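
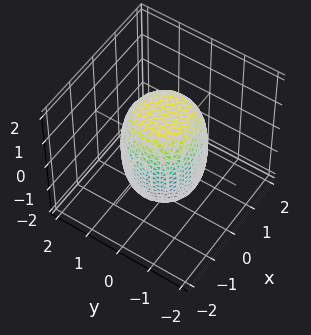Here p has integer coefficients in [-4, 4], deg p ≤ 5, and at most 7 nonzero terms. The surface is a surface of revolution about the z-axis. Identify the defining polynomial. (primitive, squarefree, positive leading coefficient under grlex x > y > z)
2*x^4 + 4*x^2*y^2 + 2*y^4 - x^2 - y^2 + z^2 - 2

First, deg p = 4. The shape is more complex than any degree-3 surface.
Then, by symmetry, every cross-section ⟂ z is a circle, so x, y appear only via x² + y².
Next, against the integer gridlines: a circular section at z = 1 has radius exactly 1.
Finally, solving for integer coefficients yields p as stated.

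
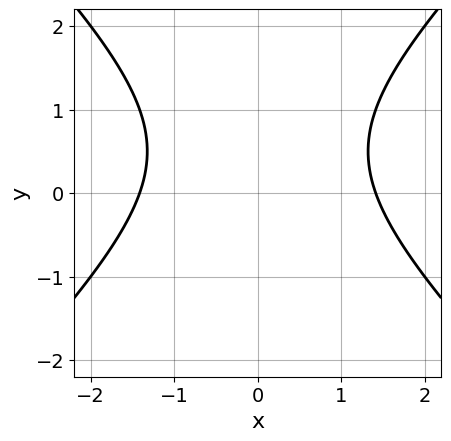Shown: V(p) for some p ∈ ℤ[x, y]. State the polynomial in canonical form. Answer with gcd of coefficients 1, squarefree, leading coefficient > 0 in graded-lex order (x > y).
(a) The degree is 2 — no degree-1 curve has this shape.
(b) Symmetries: the x ↦ −x reflection is a symmetry, so x appears only in even powers.
(c) From the axis intercepts and sections: the curve avoids every integer y-axis point in the box.
(d) Matching integer coefficients to the picture gives p.

x^2 - y^2 + y - 2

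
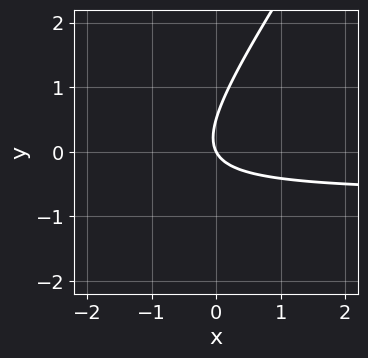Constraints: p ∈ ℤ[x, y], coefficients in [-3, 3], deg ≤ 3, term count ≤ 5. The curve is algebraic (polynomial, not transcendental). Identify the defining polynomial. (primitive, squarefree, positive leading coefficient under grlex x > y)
3*x*y - 2*y^2 + 2*x + y

(a) Degree: no degree-1 curve has this shape, so deg p = 2.
(b) Reading off the gridlines: it crosses the y-axis at the gridline y = 0; one x-axis crossing is at x = 0.
(c) Assembling these constraints gives the stated polynomial.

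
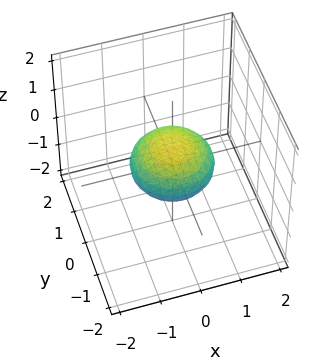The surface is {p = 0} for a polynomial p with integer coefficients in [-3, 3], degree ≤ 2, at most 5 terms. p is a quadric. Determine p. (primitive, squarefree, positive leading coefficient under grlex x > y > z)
x^2 + y^2 + 2*z^2 - 1

1. deg p = 2. A closed, bounded, convex surface; a quadric.
2. By symmetry, every cross-section ⟂ z is a circle, so x, y appear only via x² + y²; the z ↦ −z reflection is a symmetry, so z appears only in even powers.
3. Reading off the gridlines: the x-axis gridline crossings are at x ∈ {-1, 1}; the y-axis gridline crossings are at y ∈ {-1, 1}; a circular section at z = 0 has radius exactly 1.
4. Together with the visible shape, these determine p as stated.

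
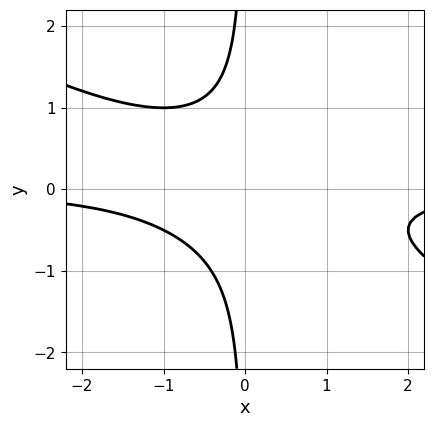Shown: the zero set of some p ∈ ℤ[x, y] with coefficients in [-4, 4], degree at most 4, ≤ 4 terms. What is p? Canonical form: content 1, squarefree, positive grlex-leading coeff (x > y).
(a) The degree is 3 — no degree-2 curve has this shape.
(b) From the visible intercepts: the curve avoids every integer y-axis point in the box; no x-intercept at any integer in the box.
(c) Fitting integer coefficients to these (and the overall shape) gives p.

x^2*y + 2*x*y^2 + 1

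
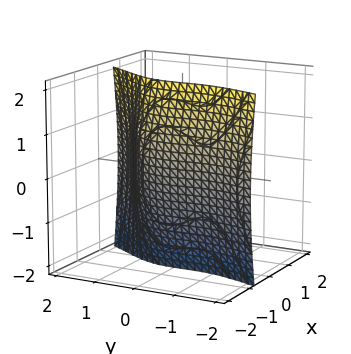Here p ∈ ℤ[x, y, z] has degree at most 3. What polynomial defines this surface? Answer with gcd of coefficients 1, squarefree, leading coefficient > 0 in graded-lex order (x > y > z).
3*x^3 + 2*x*y^2 + x*z^2 - y^3 + 2

1. deg p = 3. The shape is more complex than any degree-2 surface.
2. Against the integer gridlines: it misses every integer gridline on the z-axis.
3. The integer polynomial consistent with all of this is the stated p.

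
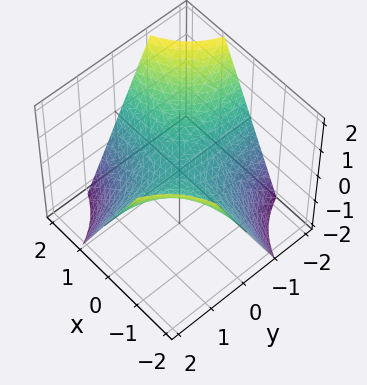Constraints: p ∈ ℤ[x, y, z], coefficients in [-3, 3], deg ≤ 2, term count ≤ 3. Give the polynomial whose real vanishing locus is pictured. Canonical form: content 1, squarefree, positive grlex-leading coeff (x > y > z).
x*y + z

1. Degree: a saddle surface; a quadric, so deg p = 2.
2. From the axis intercepts and sections: it meets the z-axis at z = 0 (among the integer gridlines); the visible y-axis segment lies entirely on the surface.
3. The integer polynomial consistent with all of this is the stated p. Check: (-1, 0, 0) on the x-axis lies on the surface, and p(-1, 0, 0) = 0. ✓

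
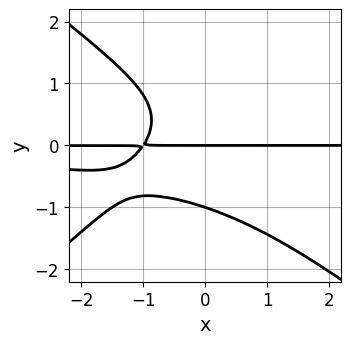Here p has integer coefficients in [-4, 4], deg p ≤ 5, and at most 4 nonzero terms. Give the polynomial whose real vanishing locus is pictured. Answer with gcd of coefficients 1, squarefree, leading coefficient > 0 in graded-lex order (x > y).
2*x^2*y^2 - 3*y^4 - 3*x*y - 3*y

First, the degree is 4 — no degree-3 curve has this shape.
Next, checking where it meets the axes: the visible x-axis segment lies entirely on the curve; among the integer gridlines, it crosses the y-axis at y ∈ {-1, 0}.
Finally, the integer polynomial consistent with all of this is the stated p.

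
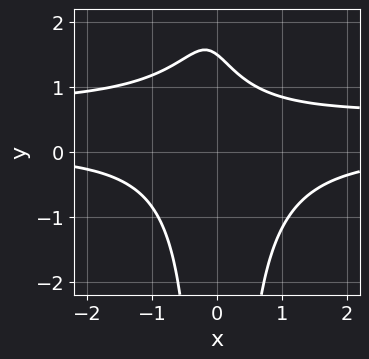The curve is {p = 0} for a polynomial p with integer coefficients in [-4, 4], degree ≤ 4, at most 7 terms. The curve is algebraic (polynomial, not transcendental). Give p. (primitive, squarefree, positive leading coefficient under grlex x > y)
1. Degree: the shape is more complex than any degree-3 curve, so deg p = 4.
2. From the visible intercepts: the curve avoids every integer x-axis point in the box.
3. Matching integer coefficients to the picture gives p.

3*x^2*y^2 - 2*x^2*y + x*y + 2*y - 3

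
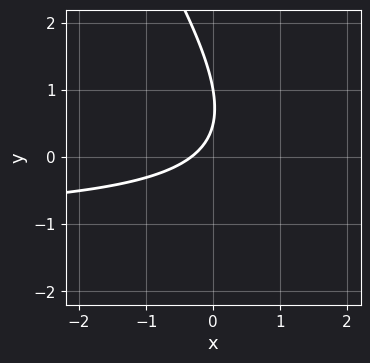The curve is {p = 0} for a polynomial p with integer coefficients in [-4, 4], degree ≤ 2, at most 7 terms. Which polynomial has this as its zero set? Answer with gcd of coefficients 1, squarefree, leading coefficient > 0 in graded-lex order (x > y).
deg p = 2.
From the visible intercepts: it meets the y-axis at y = 1 (among the integer gridlines).
Fitting integer coefficients to these (and the overall shape) gives p.

3*x*y + 2*y^2 + 3*x - 3*y + 1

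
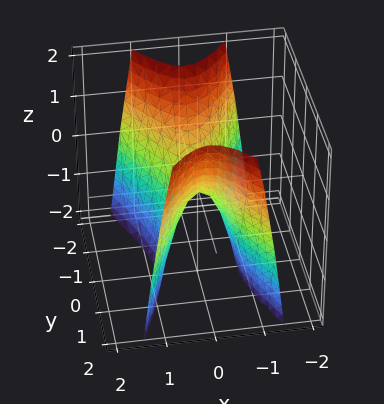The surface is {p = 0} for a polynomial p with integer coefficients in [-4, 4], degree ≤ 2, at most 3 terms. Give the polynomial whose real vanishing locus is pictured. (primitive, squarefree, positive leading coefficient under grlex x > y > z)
3*x^2 - y^2 + z

First, the degree is 2 — a saddle surface; a quadric.
Then, symmetries: mirror symmetry x ↦ −x ⇒ only even powers of x; mirror symmetry y ↦ −y ⇒ only even powers of y.
Then, reading off the gridlines: it crosses the y-axis at the gridline y = 0; it crosses the z-axis at the gridline z = 0; one x-axis crossing is at x = 0.
Finally, matching integer coefficients to the picture gives p.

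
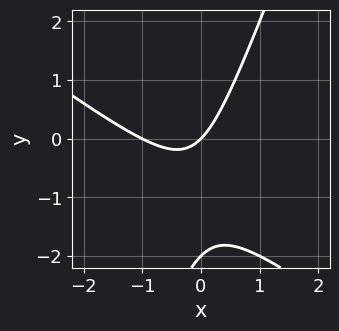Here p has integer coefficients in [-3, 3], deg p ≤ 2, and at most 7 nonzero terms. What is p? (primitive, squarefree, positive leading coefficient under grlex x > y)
First, degree: no degree-1 curve has this shape, so deg p = 2.
Next, observable constraints: the x-axis gridline crossings are at x ∈ {-1, 0}; the y-axis gridline crossings are at y ∈ {-2, 0}.
Finally, assembling these constraints gives the stated polynomial.

2*x^2 + 2*x*y - y^2 + 2*x - 2*y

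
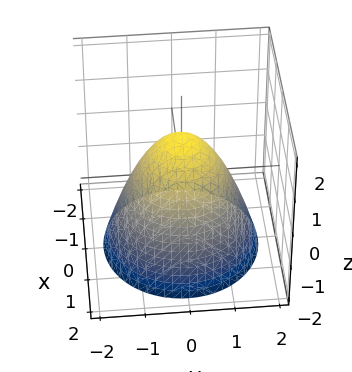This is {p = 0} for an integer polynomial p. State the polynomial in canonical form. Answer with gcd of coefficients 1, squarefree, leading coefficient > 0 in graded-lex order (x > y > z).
(a) deg p = 2. The shape is more complex than any degree-1 surface.
(b) Symmetry: the z-axis is an axis of rotation, so x and y enter only as x² + y².
(c) From the axis intercepts and sections: the y-axis gridline crossings are at y ∈ {-1, 1}; the x-axis gridline crossings are at x ∈ {-1, 1}.
(d) Putting this together gives p. Check: (0, 0, 1) on the z-axis lies on the surface, and p(0, 0, 1) = 0. ✓

x^2 + y^2 + z - 1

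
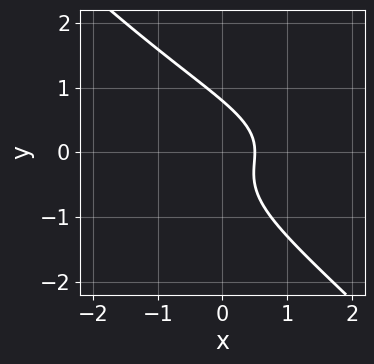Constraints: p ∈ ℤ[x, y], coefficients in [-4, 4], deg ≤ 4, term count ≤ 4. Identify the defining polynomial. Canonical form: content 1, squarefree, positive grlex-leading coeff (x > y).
1. The degree is 3 — a generic line meets the curve in up to 3 points.
2. Matching integer coefficients to the picture gives p.

2*x*y^2 + 2*y^3 + 2*x - 1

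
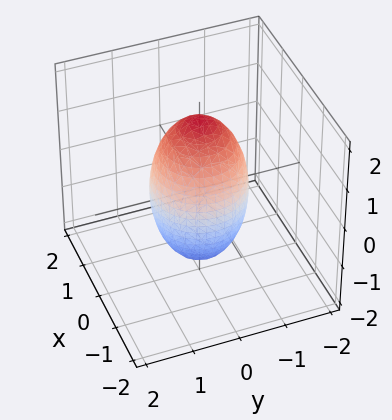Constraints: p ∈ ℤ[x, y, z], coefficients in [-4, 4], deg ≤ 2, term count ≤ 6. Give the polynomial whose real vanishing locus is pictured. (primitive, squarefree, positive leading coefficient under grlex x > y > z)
deg p = 2. Bounded and convex; a quadric.
Symmetry: every cross-section ⟂ z is a circle, so x, y appear only via x² + y²; the z ↦ −z reflection is a symmetry, so z appears only in even powers.
Reading off the gridlines: a circular section at z = 1 has radius between 0 and 1; among the integer gridlines, it crosses the y-axis at y ∈ {-1, 1}; among the integer gridlines, it crosses the x-axis at x ∈ {-1, 1}.
Solving for integer coefficients yields p as stated.

3*x^2 + 3*y^2 + z^2 - 3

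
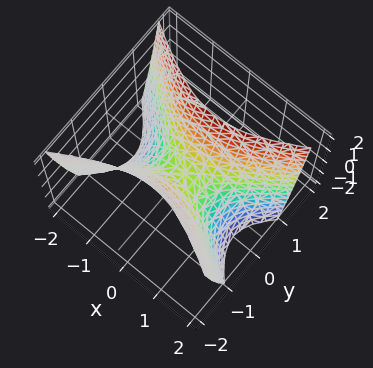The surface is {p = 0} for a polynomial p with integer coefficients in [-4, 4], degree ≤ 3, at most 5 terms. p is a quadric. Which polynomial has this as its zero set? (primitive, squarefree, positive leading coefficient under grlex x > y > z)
x^2 - 2*y^2 + z

1. deg p = 2. A saddle surface; a quadric.
2. Symmetries: the x ↦ −x reflection is a symmetry, so x appears only in even powers; it's symmetric under y → −y, forcing even powers of y.
3. Checking where it meets the axes: it meets the z-axis at z = 0 (among the integer gridlines); it meets the x-axis at x = 0 (among the integer gridlines); one y-axis crossing is at y = 0.
4. Assembling these constraints gives the stated polynomial.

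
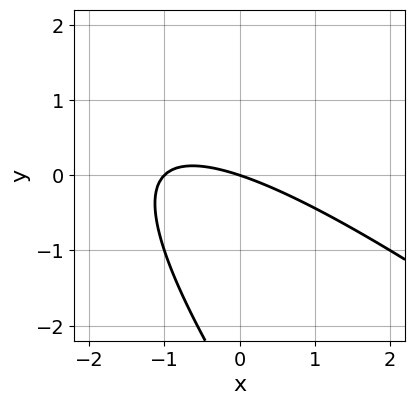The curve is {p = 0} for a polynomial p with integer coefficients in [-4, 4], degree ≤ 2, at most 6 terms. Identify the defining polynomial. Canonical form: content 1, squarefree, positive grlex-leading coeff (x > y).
x^2 + 2*x*y + y^2 + x + 3*y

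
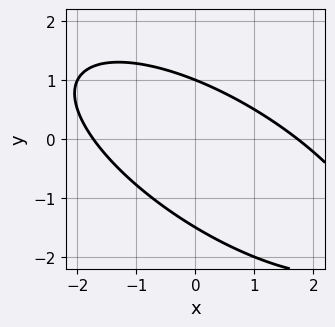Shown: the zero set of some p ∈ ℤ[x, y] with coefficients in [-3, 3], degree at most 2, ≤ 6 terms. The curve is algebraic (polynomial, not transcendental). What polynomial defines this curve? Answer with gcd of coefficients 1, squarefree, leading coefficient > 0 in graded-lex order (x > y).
First, deg p = 2. The shape is more complex than any degree-1 curve.
Next, checking where it meets the axes: it meets the y-axis at y = 1 (among the integer gridlines).
Finally, solving for integer coefficients yields p as stated.

x^2 + 2*x*y + 2*y^2 + y - 3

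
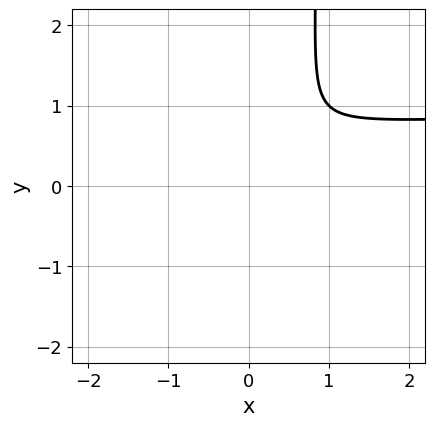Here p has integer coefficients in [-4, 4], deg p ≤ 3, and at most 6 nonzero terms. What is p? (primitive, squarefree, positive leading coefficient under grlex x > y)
x^2*y + x*y^2 - x^2 - y^2

Degree: the shape is more complex than any degree-2 curve, so deg p = 3.
Matching integer coefficients to the picture gives p.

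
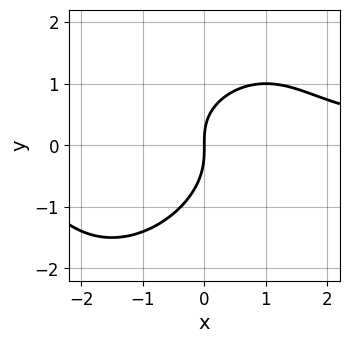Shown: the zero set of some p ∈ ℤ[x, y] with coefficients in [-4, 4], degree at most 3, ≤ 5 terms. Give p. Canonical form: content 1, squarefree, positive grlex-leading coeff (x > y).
Degree: no degree-2 curve has this shape, so deg p = 3.
From the axis intercepts and sections: one x-axis crossing is at x = 0; one y-axis crossing is at y = 0.
Putting this together gives p.

2*x^2*y - 2*x*y^2 + 2*y^3 + x*y - 3*x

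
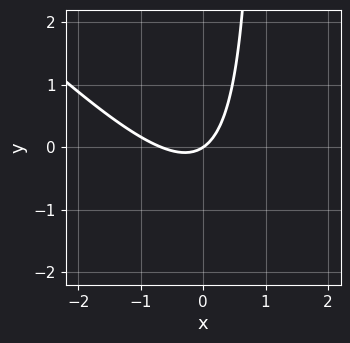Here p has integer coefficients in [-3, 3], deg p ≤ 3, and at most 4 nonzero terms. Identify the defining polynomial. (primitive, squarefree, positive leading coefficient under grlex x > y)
First, deg p = 2. The shape is more complex than any degree-1 curve.
Then, observable constraints: one y-axis crossing is at y = 0; it crosses the x-axis at the gridline x = 0.
Finally, these observations pin down the coefficients.

3*x^2 + 3*x*y + 2*x - 3*y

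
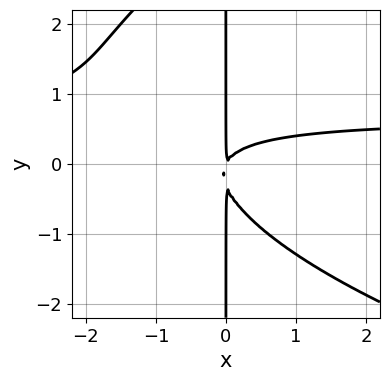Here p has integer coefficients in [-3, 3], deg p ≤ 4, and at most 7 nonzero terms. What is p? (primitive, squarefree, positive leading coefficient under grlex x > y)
(a) deg p = 4. No degree-3 curve has this shape.
(b) From the axis intercepts and sections: every point of the y-axis in the box is on the curve.
(c) Putting this together gives p.

x*y^3 - 3*x^2*y - 3*x*y^2 + 2*x^2 - x*y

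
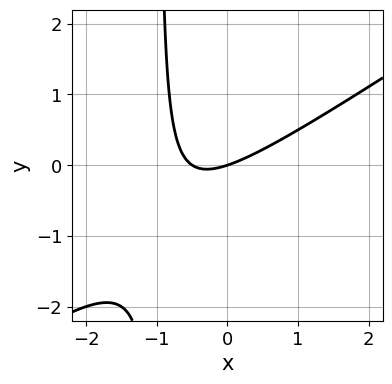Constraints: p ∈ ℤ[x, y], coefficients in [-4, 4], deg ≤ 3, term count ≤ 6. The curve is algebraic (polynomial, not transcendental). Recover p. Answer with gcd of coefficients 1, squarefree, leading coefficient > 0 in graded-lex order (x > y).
1. deg p = 2. No degree-1 curve has this shape.
2. From the axis intercepts and sections: one x-axis crossing is at x = 0; it meets the y-axis at y = 0 (among the integer gridlines).
3. Assembling these constraints gives the stated polynomial.

2*x^2 - 3*x*y + x - 3*y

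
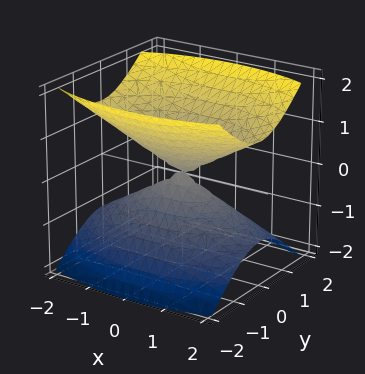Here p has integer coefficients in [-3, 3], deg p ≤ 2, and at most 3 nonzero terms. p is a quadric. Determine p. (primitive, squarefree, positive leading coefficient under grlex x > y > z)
x^2 + 3*y^2 - 3*z^2

(a) I count 2 distinct pieces. They look like related sheets of one shape, so recover p as a whole.
(b) deg p = 2. A double cone through the origin; a quadric.
(c) Symmetries: the x ↦ −x reflection is a symmetry, so x appears only in even powers; it's symmetric under z → −z, forcing even powers of z; it's symmetric under y → −y, forcing even powers of y.
(d) Observable constraints: one z-axis crossing is at z = 0; it crosses the x-axis at the gridline x = 0.
(e) Solving for integer coefficients yields p as stated.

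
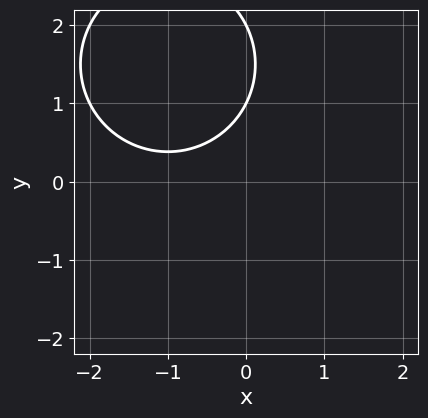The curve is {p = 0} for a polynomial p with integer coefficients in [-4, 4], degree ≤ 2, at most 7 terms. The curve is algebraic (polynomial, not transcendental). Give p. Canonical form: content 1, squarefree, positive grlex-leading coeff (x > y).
(a) deg p = 2.
(b) Against the integer gridlines: it misses every integer gridline on the x-axis; the y-axis gridline crossings are at y ∈ {1, 2}.
(c) Matching integer coefficients to the picture gives p.

x^2 + y^2 + 2*x - 3*y + 2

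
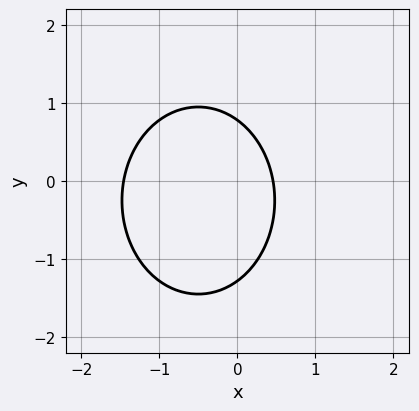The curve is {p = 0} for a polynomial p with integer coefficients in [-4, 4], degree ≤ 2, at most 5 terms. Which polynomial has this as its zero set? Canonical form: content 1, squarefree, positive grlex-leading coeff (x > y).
3*x^2 + 2*y^2 + 3*x + y - 2

First, degree: the shape is more complex than any degree-1 curve, so deg p = 2.
Finally, matching integer coefficients to the picture gives p.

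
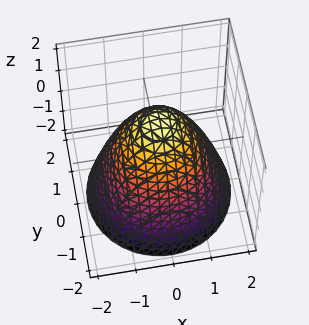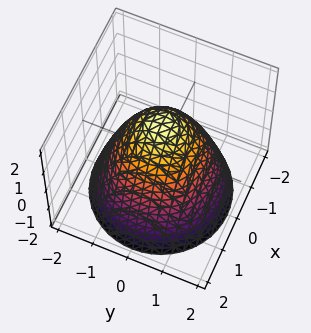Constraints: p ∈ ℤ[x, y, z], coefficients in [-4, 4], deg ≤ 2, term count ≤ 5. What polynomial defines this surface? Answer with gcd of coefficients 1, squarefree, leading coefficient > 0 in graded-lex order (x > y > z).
(a) The degree is 2 — a generic line meets the surface in up to 2 points.
(b) Symmetries: the z-axis is an axis of rotation, so x and y enter only as x² + y².
(c) Checking where it meets the axes: a circular section at z = -2 has radius between 1 and 2.
(d) Solving for integer coefficients yields p as stated.

2*x^2 + 2*y^2 + 2*z - 3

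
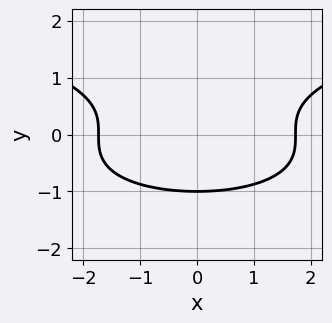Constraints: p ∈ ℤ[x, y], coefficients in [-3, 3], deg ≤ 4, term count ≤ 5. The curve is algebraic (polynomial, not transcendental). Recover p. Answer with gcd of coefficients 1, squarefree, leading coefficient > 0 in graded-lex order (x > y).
1. deg p = 3.
2. Symmetries: mirror symmetry x ↦ −x ⇒ only even powers of x.
3. From the axis intercepts and sections: one y-axis crossing is at y = -1.
4. Matching integer coefficients to the picture gives p.

3*y^3 - x^2 + 3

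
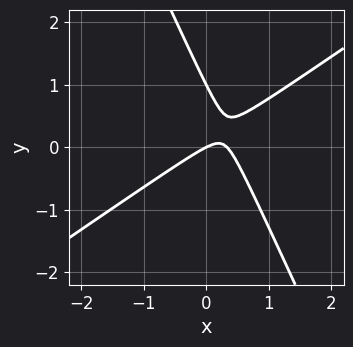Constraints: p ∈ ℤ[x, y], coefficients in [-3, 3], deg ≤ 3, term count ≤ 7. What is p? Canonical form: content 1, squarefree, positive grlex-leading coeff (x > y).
3*x^2 - 3*x*y - 2*y^2 - x + 2*y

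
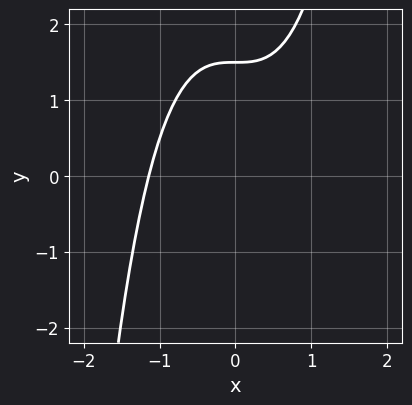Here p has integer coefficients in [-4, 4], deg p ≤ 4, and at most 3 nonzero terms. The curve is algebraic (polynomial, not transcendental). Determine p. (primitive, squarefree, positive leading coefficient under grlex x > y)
First, degree: the shape is more complex than any degree-2 curve, so deg p = 3.
Finally, solving for integer coefficients yields p as stated.

2*x^3 - 2*y + 3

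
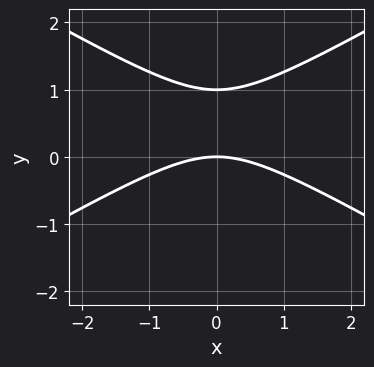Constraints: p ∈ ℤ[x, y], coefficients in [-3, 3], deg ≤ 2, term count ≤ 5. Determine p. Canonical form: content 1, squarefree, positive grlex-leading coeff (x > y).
x^2 - 3*y^2 + 3*y

Degree: the shape is more complex than any degree-1 curve, so deg p = 2.
Symmetries: mirror symmetry x ↦ −x ⇒ only even powers of x.
From the visible intercepts: among the integer gridlines, it crosses the y-axis at y ∈ {0, 1}; it meets the x-axis at x = 0 (among the integer gridlines).
Solving for integer coefficients yields p as stated.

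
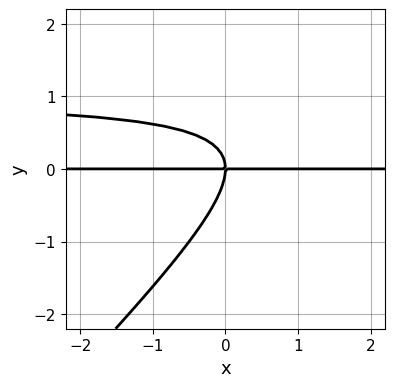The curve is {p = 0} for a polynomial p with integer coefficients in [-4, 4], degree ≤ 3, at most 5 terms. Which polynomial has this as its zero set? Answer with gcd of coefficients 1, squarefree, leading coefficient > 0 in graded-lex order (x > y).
x*y^2 - y^3 - x*y

Degree: the shape is more complex than any degree-2 curve, so deg p = 3.
Observable constraints: one y-axis crossing is at y = 0; every point of the x-axis in the box is on the curve.
Together with the visible shape, these determine p as stated.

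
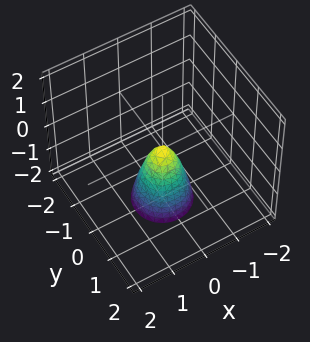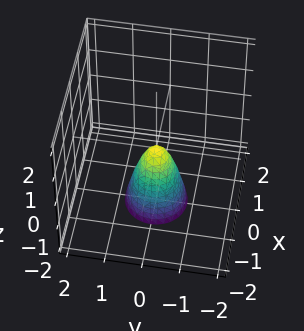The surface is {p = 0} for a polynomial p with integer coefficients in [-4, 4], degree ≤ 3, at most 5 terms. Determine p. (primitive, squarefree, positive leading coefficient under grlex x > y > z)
3*x^2 + 3*y^2 + z

(a) deg p = 2. A paraboloid; a quadric.
(b) Symmetries: rotational symmetry about the z-axis ⇒ p depends on x, y only through x² + y².
(c) Against the integer gridlines: it meets the y-axis at y = 0 (among the integer gridlines); a circular section at z = -1 has radius between 0 and 1; it crosses the z-axis at the gridline z = 0.
(d) Matching integer coefficients to the picture gives p.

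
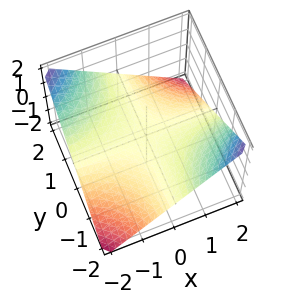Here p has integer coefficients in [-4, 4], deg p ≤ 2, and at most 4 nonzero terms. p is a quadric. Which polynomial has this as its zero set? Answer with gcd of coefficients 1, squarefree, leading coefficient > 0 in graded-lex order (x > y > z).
1. The degree is 2 — a hyperbolic paraboloid; a quadric.
2. From the visible intercepts: every point of the y-axis in the box is on the surface; it meets the z-axis at z = 0 (among the integer gridlines); every point of the x-axis in the box is on the surface.
3. Putting this together gives p.

x*y + 2*z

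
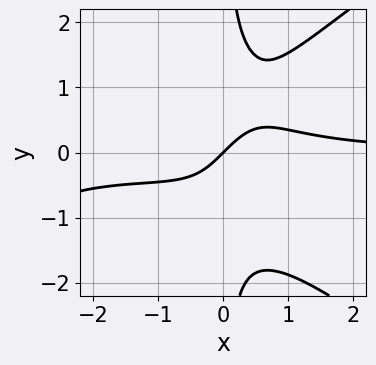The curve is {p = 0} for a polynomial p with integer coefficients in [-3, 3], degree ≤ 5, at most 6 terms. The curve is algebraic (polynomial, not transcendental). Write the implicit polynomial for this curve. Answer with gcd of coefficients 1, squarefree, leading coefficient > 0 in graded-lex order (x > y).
x^3*y - 2*x*y^3 + 3*x^2*y - 2*x + 2*y

First, deg p = 4.
Then, reading off the gridlines: it meets the x-axis at x = 0 (among the integer gridlines); it crosses the y-axis at the gridline y = 0.
Finally, together with the visible shape, these determine p as stated.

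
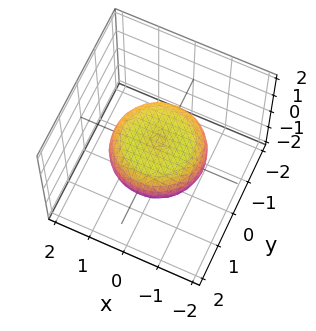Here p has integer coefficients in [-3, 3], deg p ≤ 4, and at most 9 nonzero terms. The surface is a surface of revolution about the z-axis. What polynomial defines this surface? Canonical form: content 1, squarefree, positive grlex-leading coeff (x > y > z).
x^4 + 2*x^2*y^2 + y^4 - x^2 - y^2 + 3*z^2 - 1

The degree is 4 — no degree-3 surface has this shape.
By symmetry, the surface is invariant under rotation about z: p = q(x² + y², z).
Against the integer gridlines: a circular section at z = 0 has radius between 1 and 2.
Fitting integer coefficients to these (and the overall shape) gives p.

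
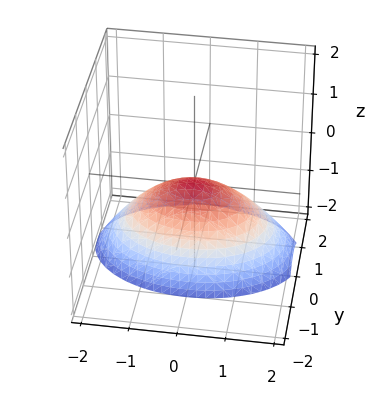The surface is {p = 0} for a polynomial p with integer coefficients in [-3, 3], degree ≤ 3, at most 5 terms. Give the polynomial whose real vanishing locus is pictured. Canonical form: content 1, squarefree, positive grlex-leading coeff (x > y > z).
x^2 + 2*y^2 + y*z + 2*z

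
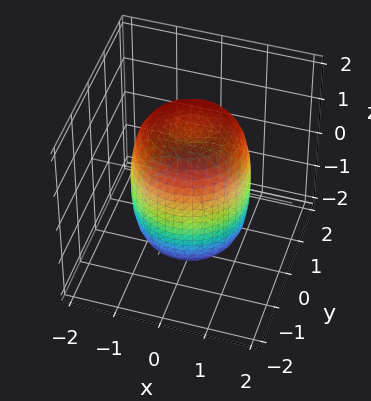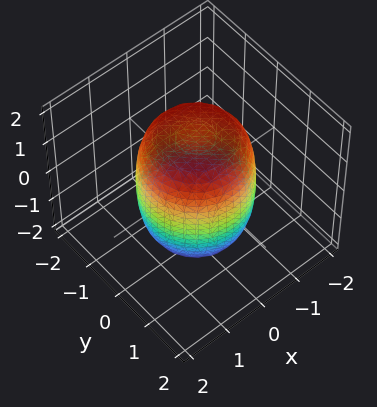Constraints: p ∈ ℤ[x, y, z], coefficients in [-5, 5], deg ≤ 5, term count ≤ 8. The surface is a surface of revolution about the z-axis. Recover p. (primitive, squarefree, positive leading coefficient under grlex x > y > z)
First, degree: the shape is more complex than any degree-3 surface, so deg p = 4.
Then, by symmetry, every cross-section ⟂ z is a circle, so x, y appear only via x² + y².
Then, observable constraints: a circular section at z = 1 has radius between 1 and 2.
Finally, matching integer coefficients to the picture gives p.

2*x^4 + 4*x^2*y^2 + 2*y^4 - 2*x^2 - 2*y^2 + z^2 - 2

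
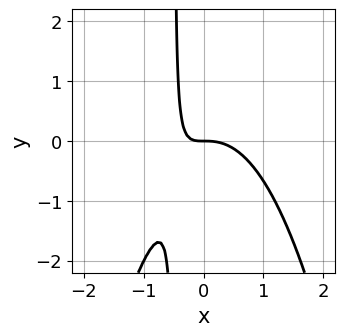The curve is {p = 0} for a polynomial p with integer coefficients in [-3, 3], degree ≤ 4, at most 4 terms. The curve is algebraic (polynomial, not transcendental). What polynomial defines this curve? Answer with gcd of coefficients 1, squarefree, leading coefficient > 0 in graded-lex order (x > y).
(a) deg p = 3.
(b) From the axis intercepts and sections: it meets the y-axis at y = 0 (among the integer gridlines); it meets the x-axis at x = 0 (among the integer gridlines).
(c) Together with the visible shape, these determine p as stated.

2*x^3 + 2*x*y + y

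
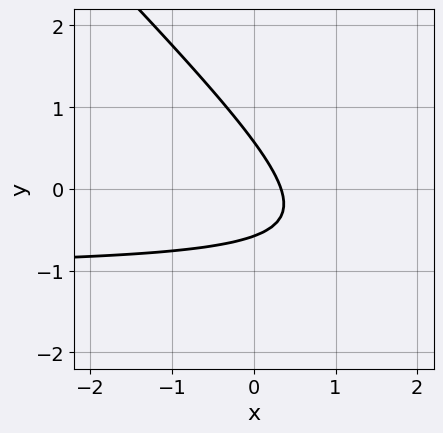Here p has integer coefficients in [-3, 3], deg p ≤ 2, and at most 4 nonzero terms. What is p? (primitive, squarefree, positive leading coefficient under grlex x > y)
(a) The degree is 2 — no degree-1 curve has this shape.
(b) Matching integer coefficients to the picture gives p.

3*x*y + 3*y^2 + 3*x - 1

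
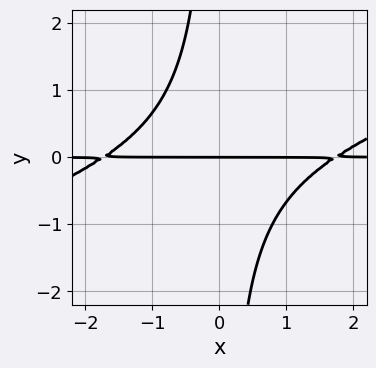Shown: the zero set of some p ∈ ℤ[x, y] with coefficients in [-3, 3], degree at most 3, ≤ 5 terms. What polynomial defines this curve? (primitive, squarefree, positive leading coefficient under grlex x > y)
x^2*y - 3*x*y^2 - 3*y

deg p = 3. No degree-2 curve has this shape.
From the axis intercepts and sections: every point of the x-axis in the box is on the curve; one y-axis crossing is at y = 0.
Assembling these constraints gives the stated polynomial.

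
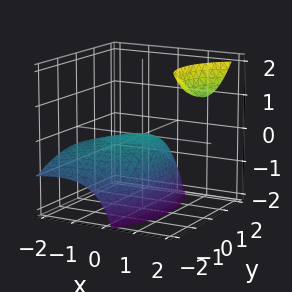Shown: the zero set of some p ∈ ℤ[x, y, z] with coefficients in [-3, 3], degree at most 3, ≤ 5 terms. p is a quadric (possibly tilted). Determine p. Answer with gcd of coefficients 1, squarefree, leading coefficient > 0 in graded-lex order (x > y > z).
First, the picture has 2 separate pieces. Treating them together as one polynomial.
Then, deg p = 2. The shape is more complex than any degree-1 surface.
Then, from the axis intercepts and sections: it crosses the z-axis at the gridline z = 0; it meets the y-axis at y = 0 (among the integer gridlines); one x-axis crossing is at x = 0.
Finally, together with the visible shape, these determine p as stated.

x^2 - 3*x*z + y^2 + 3*z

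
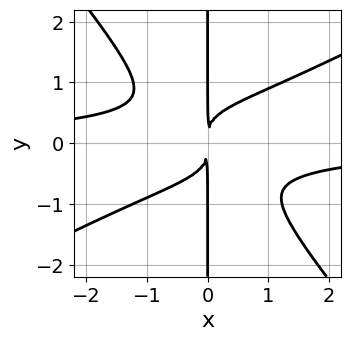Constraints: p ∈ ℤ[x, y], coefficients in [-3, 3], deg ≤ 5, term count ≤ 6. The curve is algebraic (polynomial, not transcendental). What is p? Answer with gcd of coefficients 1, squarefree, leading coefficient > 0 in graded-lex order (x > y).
2*x^3*y - 2*x^2*y^2 - 3*x*y^3 + 2*x^2

Degree: a generic line meets the curve in up to 4 points, so deg p = 4.
Against the integer gridlines: the visible y-axis segment lies entirely on the curve.
Solving for integer coefficients yields p as stated.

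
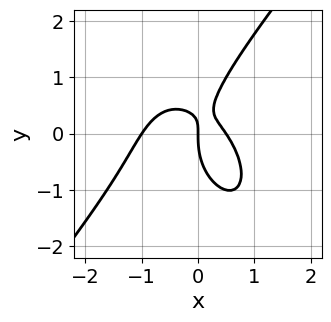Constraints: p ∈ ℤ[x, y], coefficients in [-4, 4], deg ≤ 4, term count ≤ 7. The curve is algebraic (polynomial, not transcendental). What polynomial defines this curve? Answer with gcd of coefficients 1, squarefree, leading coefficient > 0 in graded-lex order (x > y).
2*x^3 - y^3 + x^2 + 2*x*y - x

(a) The degree is 3 — a generic line meets the curve in up to 3 points.
(b) From the visible intercepts: one y-axis crossing is at y = 0; the x-axis gridline crossings are at x ∈ {-1, 0}.
(c) These observations pin down the coefficients.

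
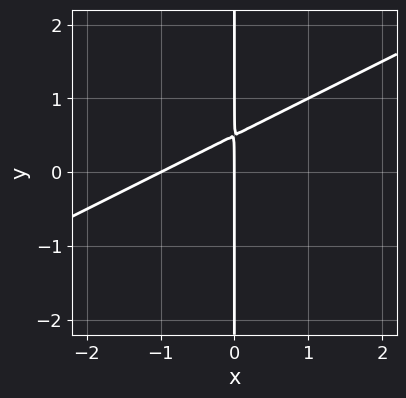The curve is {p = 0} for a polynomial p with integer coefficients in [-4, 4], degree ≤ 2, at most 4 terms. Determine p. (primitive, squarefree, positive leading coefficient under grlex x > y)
(a) Degree: the shape is more complex than any degree-1 curve, so deg p = 2.
(b) Against the integer gridlines: the visible y-axis segment lies entirely on the curve; the x-axis gridline crossings are at x ∈ {-1, 0}.
(c) Fitting integer coefficients to these (and the overall shape) gives p.

x^2 - 2*x*y + x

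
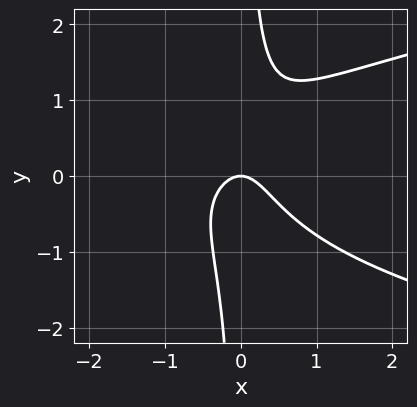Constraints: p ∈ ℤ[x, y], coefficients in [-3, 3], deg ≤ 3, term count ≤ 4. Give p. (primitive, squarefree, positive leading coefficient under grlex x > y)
2*x*y^2 - 2*x^2 - y

(a) deg p = 3. No degree-2 curve has this shape.
(b) Observable constraints: it crosses the y-axis at the gridline y = 0; it crosses the x-axis at the gridline x = 0.
(c) Assembling these constraints gives the stated polynomial.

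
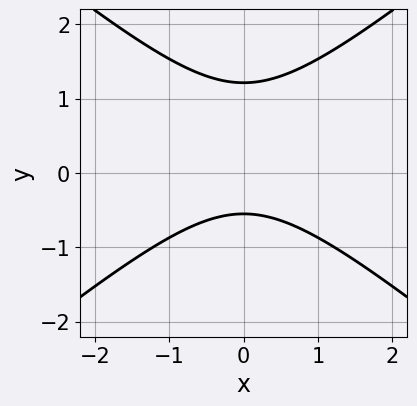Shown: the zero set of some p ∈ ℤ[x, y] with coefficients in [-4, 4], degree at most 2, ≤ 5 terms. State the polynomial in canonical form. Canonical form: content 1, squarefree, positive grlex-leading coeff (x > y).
2*x^2 - 3*y^2 + 2*y + 2

First, degree: a generic line meets the curve in up to 2 points, so deg p = 2.
Next, symmetries: mirror symmetry x ↦ −x ⇒ only even powers of x.
Then, reading off the gridlines: the curve avoids every integer x-axis point in the box.
Finally, the integer polynomial consistent with all of this is the stated p.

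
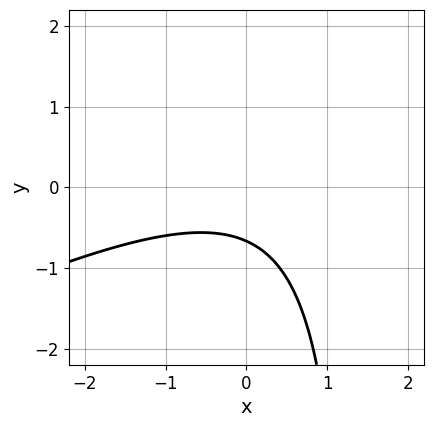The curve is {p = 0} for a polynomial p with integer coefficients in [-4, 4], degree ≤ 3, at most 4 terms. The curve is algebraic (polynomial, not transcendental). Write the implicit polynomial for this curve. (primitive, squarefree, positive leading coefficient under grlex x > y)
x^2 - 2*x*y + 3*y + 2

Degree: no degree-1 curve has this shape, so deg p = 2.
Against the integer gridlines: it misses every integer gridline on the x-axis.
These observations pin down the coefficients.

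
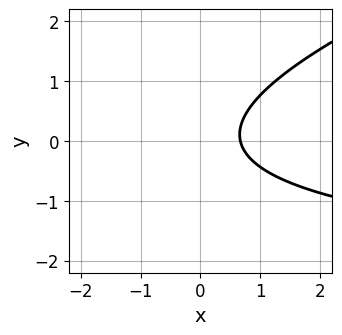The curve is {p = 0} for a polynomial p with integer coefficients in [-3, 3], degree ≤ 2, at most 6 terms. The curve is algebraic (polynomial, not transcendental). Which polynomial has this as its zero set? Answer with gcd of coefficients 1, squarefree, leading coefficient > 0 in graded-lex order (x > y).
x*y - 3*y^2 + 3*x - 2

1. The degree is 2 — a generic line meets the curve in up to 2 points.
2. Observable constraints: no y-intercept at any integer in the box.
3. Solving for integer coefficients yields p as stated.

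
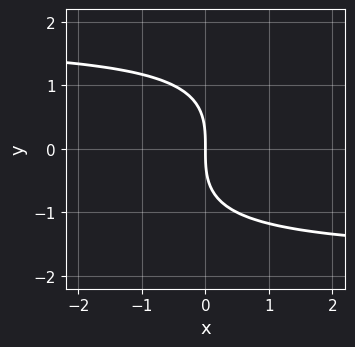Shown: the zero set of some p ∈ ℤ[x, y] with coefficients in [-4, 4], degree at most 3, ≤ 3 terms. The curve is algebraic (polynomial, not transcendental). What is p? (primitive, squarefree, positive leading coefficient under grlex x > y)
First, the degree is 3 — a generic line meets the curve in up to 3 points.
Then, against the integer gridlines: one x-axis crossing is at x = 0; it crosses the y-axis at the gridline y = 0.
Finally, these observations pin down the coefficients.

x*y^2 - y^3 - 3*x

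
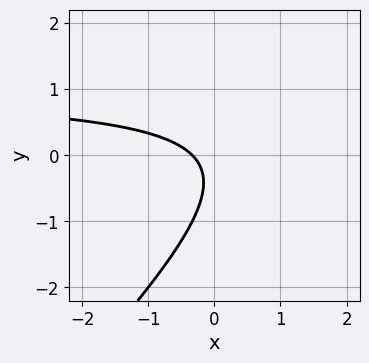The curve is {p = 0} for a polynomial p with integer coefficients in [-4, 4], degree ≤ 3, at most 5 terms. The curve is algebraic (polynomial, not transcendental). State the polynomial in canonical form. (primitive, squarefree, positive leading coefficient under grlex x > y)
3*x*y - 3*y^2 - 3*x - 2*y - 1

(a) The degree is 2 — the shape is more complex than any degree-1 curve.
(b) Reading off the gridlines: it misses every integer gridline on the y-axis.
(c) Solving for integer coefficients yields p as stated.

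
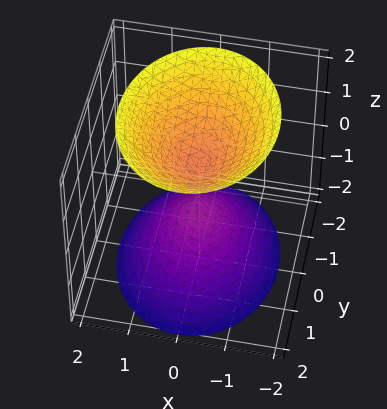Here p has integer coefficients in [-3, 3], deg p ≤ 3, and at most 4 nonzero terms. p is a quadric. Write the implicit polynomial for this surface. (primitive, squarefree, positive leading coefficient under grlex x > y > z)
3*x^2 + 2*y^2 - 2*z^2 + 1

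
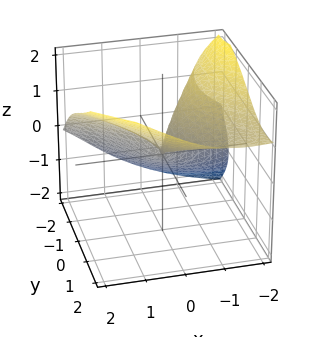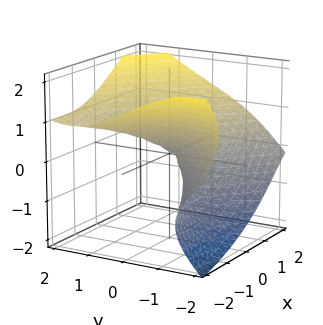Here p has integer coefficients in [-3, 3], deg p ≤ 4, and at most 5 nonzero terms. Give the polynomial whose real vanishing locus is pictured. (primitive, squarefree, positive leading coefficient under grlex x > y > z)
First, deg p = 3.
Next, from the visible intercepts: it meets the z-axis at z = 0 (among the integer gridlines); one y-axis crossing is at y = 0; one x-axis crossing is at x = 0.
Finally, assembling these constraints gives the stated polynomial.

3*x*y*z + y^3 - 3*z^3 + 2*x^2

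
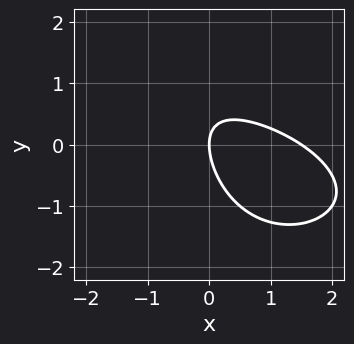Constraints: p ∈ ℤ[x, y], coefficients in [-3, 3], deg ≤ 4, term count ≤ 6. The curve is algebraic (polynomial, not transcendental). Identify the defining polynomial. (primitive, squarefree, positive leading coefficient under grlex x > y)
x*y^2 + 2*x^2 + 3*x*y + 2*y^2 - 3*x

First, the degree is 3 — a generic line meets the curve in up to 3 points.
Next, observable constraints: it meets the y-axis at y = 0 (among the integer gridlines); one x-axis crossing is at x = 0.
Finally, solving for integer coefficients yields p as stated.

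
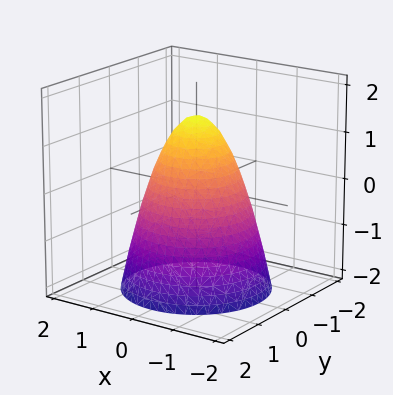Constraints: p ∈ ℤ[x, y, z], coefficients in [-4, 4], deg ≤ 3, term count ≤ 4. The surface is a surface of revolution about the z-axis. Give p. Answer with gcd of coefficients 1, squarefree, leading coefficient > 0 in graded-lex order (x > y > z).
3*x^2 + 3*y^2 + 2*z - 3

The degree is 2 — the shape is more complex than any degree-1 surface.
Symmetries: rotational symmetry about the z-axis ⇒ p depends on x, y only through x² + y².
From the visible intercepts: the y-axis gridline crossings are at y ∈ {-1, 1}; a circular section at z = 0 has radius exactly 1; the x-axis gridline crossings are at x ∈ {-1, 1}.
The integer polynomial consistent with all of this is the stated p.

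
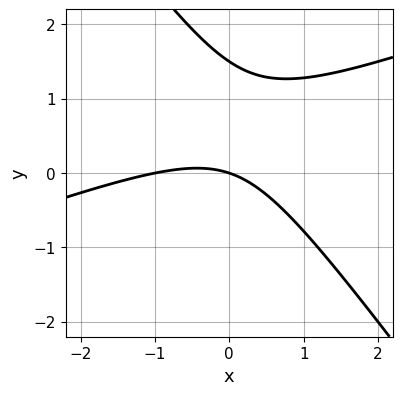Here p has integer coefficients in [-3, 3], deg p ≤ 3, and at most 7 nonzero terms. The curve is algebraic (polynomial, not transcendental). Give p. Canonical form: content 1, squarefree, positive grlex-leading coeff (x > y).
1. deg p = 2. The shape is more complex than any degree-1 curve.
2. Reading off the gridlines: the x-axis gridline crossings are at x ∈ {-1, 0}; it crosses the y-axis at the gridline y = 0.
3. Assembling these constraints gives the stated polynomial.

x^2 - 2*x*y - 2*y^2 + x + 3*y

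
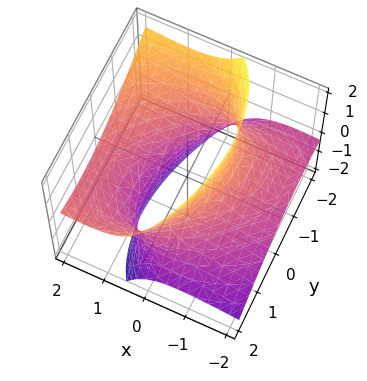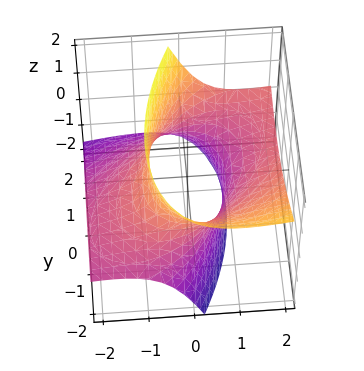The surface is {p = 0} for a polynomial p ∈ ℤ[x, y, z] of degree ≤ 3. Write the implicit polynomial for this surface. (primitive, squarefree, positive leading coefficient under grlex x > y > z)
1. deg p = 2. The shape is more complex than any degree-1 surface.
2. Checking where it meets the axes: no z-intercept at any integer in the box.
3. Together with the visible shape, these determine p as stated.

x^2 - x*y - 3*x*z + y^2 - z^2 - 2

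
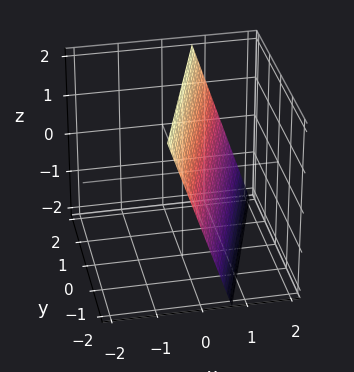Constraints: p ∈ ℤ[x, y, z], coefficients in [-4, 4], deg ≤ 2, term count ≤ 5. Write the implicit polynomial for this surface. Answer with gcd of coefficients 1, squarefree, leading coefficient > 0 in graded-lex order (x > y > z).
3*x - y + z - 2

First, deg p = 1. Every cross-section is a straight line — this is a plane.
Next, against the integer gridlines: one y-axis crossing is at y = -2; it crosses the z-axis at the gridline z = 2.
Finally, fitting integer coefficients to these (and the overall shape) gives p.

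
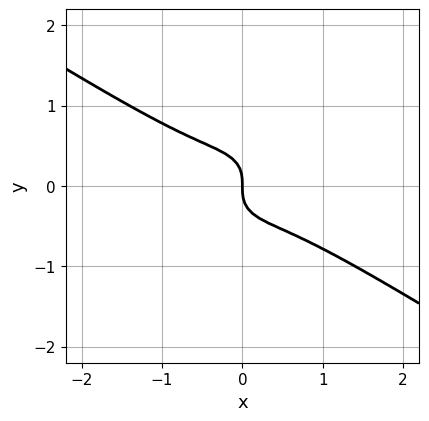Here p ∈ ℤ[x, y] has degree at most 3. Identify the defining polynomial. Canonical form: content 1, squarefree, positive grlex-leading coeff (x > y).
2*x^3 + 2*x^2*y + 3*y^3 + x

First, the degree is 3 — the shape is more complex than any degree-2 curve.
Next, against the integer gridlines: it crosses the x-axis at the gridline x = 0; it crosses the y-axis at the gridline y = 0.
Finally, putting this together gives p.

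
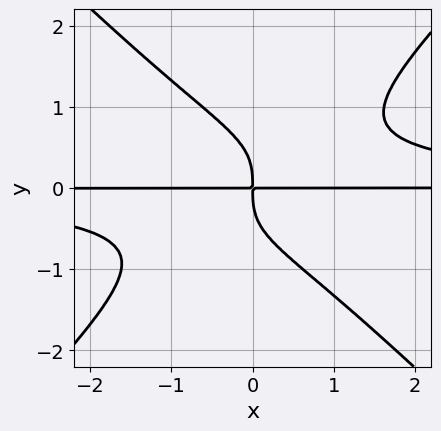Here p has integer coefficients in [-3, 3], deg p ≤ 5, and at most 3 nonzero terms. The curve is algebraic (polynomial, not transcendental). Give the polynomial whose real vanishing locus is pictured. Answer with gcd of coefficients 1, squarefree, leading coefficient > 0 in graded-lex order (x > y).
The degree is 4 — the shape is more complex than any degree-3 curve.
Checking where it meets the axes: the visible x-axis segment lies entirely on the curve.
Putting this together gives p.

x^2*y^2 - y^4 - x*y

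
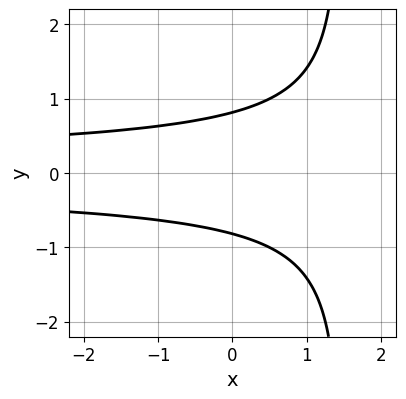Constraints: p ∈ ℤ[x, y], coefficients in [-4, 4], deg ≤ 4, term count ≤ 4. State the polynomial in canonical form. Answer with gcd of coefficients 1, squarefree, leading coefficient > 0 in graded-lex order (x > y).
First, the degree is 3 — no degree-2 curve has this shape.
Then, symmetries: the y ↦ −y reflection is a symmetry, so y appears only in even powers.
Then, reading off the gridlines: it misses every integer gridline on the x-axis.
Finally, these observations pin down the coefficients.

2*x*y^2 - 3*y^2 + 2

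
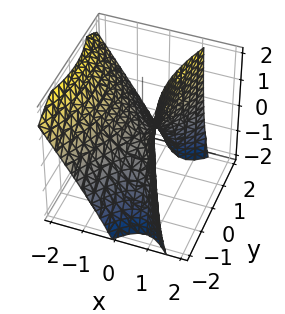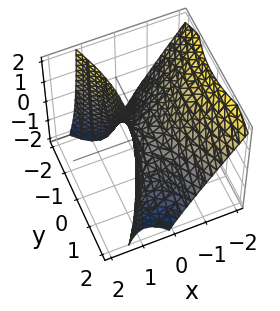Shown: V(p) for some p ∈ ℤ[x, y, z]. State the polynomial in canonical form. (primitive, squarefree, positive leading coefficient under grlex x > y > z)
3*x^2 + 2*x*z - y^2 - 2*z

First, the degree is 2 — no degree-1 surface has this shape.
Next, against the integer gridlines: it crosses the y-axis at the gridline y = 0; one z-axis crossing is at z = 0.
Finally, putting this together gives p.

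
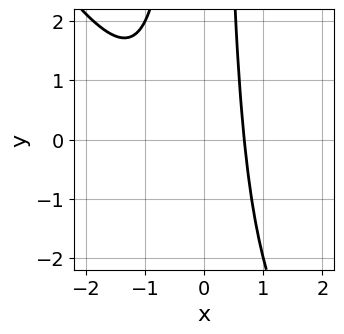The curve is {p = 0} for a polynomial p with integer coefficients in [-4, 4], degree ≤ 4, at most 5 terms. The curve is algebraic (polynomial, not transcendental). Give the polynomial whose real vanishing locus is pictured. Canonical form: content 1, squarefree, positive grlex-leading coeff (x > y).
1. The degree is 3 — the shape is more complex than any degree-2 curve.
2. Observable constraints: it misses every integer gridline on the y-axis.
3. These observations pin down the coefficients.

3*x^3 + 2*x^2*y + 3*x^2 + x - 3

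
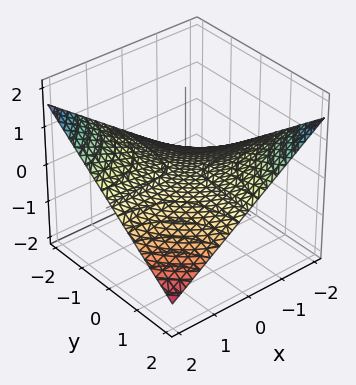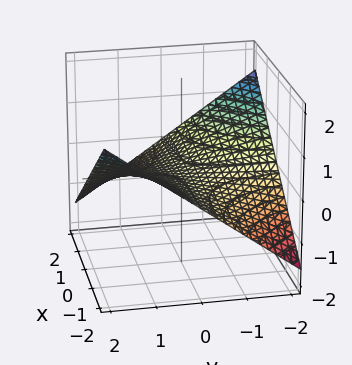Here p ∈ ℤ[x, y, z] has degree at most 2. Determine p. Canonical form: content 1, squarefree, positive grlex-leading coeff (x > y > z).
1. The degree is 2 — a saddle surface; a quadric.
2. From the visible intercepts: one z-axis crossing is at z = 0; every point of the y-axis in the box is on the surface; every point of the x-axis in the box is on the surface.
3. Putting this together gives p.

x*y + 3*z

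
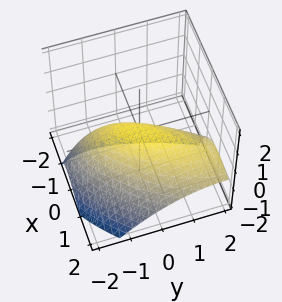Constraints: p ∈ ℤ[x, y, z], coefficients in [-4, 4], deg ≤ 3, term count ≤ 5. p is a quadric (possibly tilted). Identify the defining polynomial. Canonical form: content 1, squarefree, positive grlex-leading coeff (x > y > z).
First, deg p = 2.
Then, against the integer gridlines: it crosses the y-axis at the gridline y = 0; it crosses the z-axis at the gridline z = 0.
Finally, putting this together gives p.

2*x^2 - 2*x*y + 2*x*z + y^2 + 3*z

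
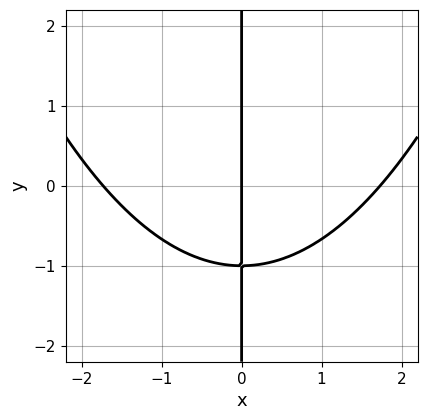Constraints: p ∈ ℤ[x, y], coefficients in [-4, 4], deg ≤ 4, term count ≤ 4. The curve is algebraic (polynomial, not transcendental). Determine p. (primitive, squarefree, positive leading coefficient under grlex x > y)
1. The degree is 3 — no degree-2 curve has this shape.
2. Against the integer gridlines: it meets the x-axis at x = 0 (among the integer gridlines); every point of the y-axis in the box is on the curve.
3. Putting this together gives p.

x^3 - 3*x*y - 3*x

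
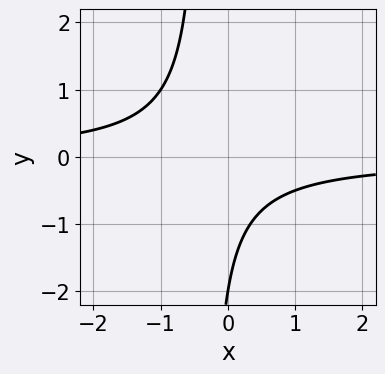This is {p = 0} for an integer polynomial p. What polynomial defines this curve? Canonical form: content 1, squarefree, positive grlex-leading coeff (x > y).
First, degree: no degree-1 curve has this shape, so deg p = 2.
Next, reading off the gridlines: it crosses the y-axis at the gridline y = -2; no x-intercept at any integer in the box.
Finally, matching integer coefficients to the picture gives p.

3*x*y + y + 2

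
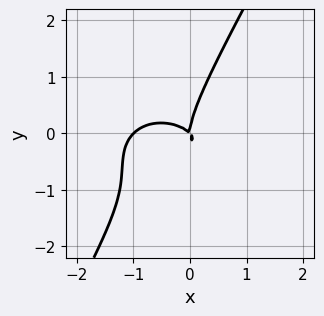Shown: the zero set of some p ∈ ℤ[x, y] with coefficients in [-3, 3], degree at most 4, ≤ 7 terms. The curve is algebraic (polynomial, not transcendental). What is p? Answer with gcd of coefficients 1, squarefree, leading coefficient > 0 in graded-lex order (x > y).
2*x^3 + 3*x*y^2 - 2*y^3 + 2*x^2 + 2*x*y

Degree: a generic line meets the curve in up to 3 points, so deg p = 3.
Reading off the gridlines: one y-axis crossing is at y = 0; among the integer gridlines, it crosses the x-axis at x ∈ {-1, 0}.
Solving for integer coefficients yields p as stated.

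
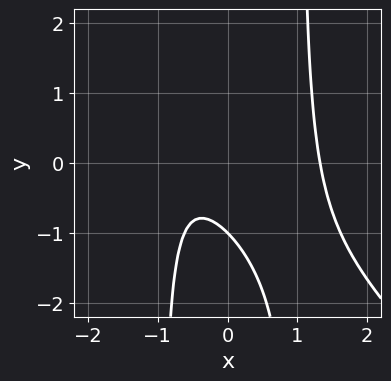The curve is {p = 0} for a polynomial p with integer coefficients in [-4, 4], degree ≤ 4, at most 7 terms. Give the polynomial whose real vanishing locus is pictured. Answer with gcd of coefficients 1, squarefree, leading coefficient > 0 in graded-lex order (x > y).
1. The degree is 3 — no degree-2 curve has this shape.
2. Reading off the gridlines: one y-axis crossing is at y = -1.
3. Solving for integer coefficients yields p as stated.

x^3 + x^2*y - x - y - 1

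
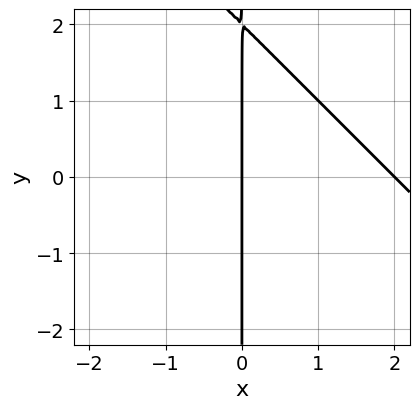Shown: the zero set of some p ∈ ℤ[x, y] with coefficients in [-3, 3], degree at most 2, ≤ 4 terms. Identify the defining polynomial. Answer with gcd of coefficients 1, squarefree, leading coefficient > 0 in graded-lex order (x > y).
1. Degree: the shape is more complex than any degree-1 curve, so deg p = 2.
2. Observable constraints: every point of the y-axis in the box is on the curve; the x-axis gridline crossings are at x ∈ {0, 2}.
3. Together with the visible shape, these determine p as stated.

x^2 + x*y - 2*x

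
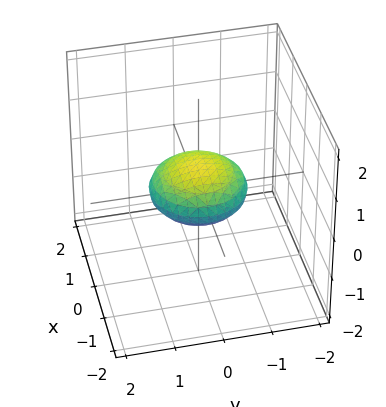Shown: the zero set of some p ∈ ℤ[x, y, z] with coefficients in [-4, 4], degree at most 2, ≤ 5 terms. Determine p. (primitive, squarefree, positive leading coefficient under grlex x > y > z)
x^2 + y^2 + 3*z^2 - 1

First, degree: a closed, bounded, convex surface; a quadric, so deg p = 2.
Then, symmetries: it's symmetric under z → −z, forcing even powers of z; the surface is invariant under rotation about z: p = q(x² + y², z).
Next, checking where it meets the axes: a circular section at z = 0 has radius exactly 1; among the integer gridlines, it crosses the x-axis at x ∈ {-1, 1}; the y-axis gridline crossings are at y ∈ {-1, 1}.
Finally, these observations pin down the coefficients.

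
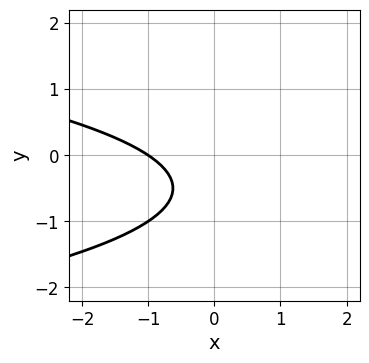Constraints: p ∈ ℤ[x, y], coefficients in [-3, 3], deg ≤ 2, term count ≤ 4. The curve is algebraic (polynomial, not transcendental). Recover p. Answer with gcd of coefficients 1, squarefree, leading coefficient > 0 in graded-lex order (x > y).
3*y^2 + 2*x + 3*y + 2

First, deg p = 2. A generic line meets the curve in up to 2 points.
Then, from the visible intercepts: no y-intercept at any integer in the box; it meets the x-axis at x = -1 (among the integer gridlines).
Finally, putting this together gives p.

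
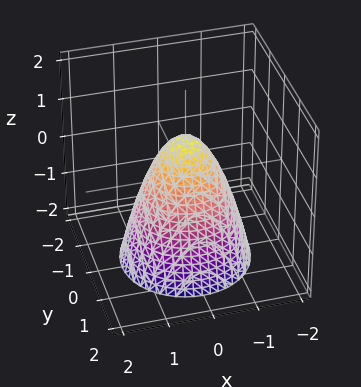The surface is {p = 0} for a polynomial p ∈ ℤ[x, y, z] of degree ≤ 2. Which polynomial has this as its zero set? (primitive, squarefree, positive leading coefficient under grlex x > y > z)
3*x^2 + 3*y^2 + 2*z - 2

(a) Degree: no degree-1 surface has this shape, so deg p = 2.
(b) Symmetry: every cross-section ⟂ z is a circle, so x, y appear only via x² + y².
(c) From the axis intercepts and sections: a circular section at z = -2 has radius between 1 and 2; it meets the z-axis at z = 1 (among the integer gridlines).
(d) These observations pin down the coefficients.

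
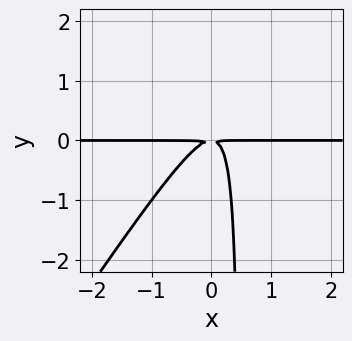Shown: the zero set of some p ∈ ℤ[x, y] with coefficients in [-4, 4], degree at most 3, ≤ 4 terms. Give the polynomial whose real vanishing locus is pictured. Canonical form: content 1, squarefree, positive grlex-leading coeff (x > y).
3*x^2*y - 2*x*y^2 + y^2

The degree is 3 — the shape is more complex than any degree-2 curve.
Observable constraints: every point of the x-axis in the box is on the curve.
Assembling these constraints gives the stated polynomial.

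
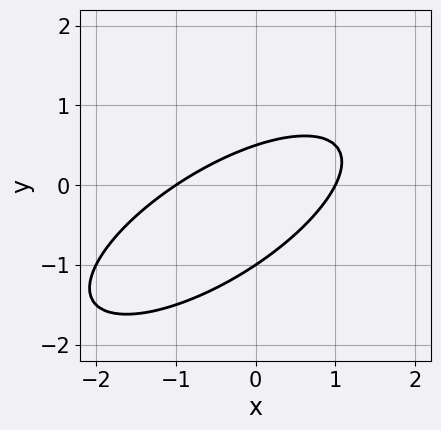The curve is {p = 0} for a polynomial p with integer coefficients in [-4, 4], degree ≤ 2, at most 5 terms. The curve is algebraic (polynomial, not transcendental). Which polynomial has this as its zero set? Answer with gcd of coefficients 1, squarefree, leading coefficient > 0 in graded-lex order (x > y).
x^2 - 2*x*y + 2*y^2 + y - 1

1. deg p = 2.
2. From the visible intercepts: it meets the y-axis at y = -1 (among the integer gridlines); among the integer gridlines, it crosses the x-axis at x ∈ {-1, 1}.
3. Fitting integer coefficients to these (and the overall shape) gives p.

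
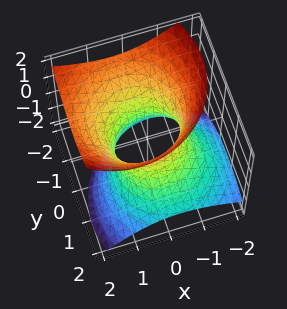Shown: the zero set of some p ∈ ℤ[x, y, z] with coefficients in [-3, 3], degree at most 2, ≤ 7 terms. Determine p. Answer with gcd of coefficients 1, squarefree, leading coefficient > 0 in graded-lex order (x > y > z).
3*x^2 - 2*x*z + 3*y^2 + 3*y*z - 3*z^2 - 3

First, deg p = 2.
Next, from the axis intercepts and sections: among the integer gridlines, it crosses the x-axis at x ∈ {-1, 1}; among the integer gridlines, it crosses the y-axis at y ∈ {-1, 1}; no z-intercept at any integer in the box.
Finally, putting this together gives p.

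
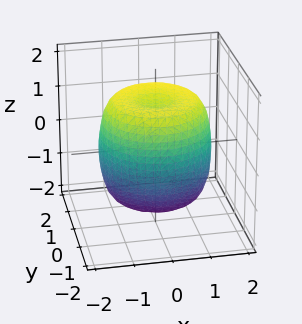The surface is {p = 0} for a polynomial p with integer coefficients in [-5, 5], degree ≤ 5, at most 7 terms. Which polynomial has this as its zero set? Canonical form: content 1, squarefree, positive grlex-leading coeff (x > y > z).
2*x^4 + 4*x^2*y^2 + 2*y^4 - 3*x^2 - 3*y^2 + 2*z^2 - 3

First, the degree is 4 — no degree-3 surface has this shape.
Next, by symmetry, every cross-section ⟂ z is a circle, so x, y appear only via x² + y².
Next, reading off the gridlines: a circular section at z = -1 has radius between 1 and 2.
Finally, matching integer coefficients to the picture gives p.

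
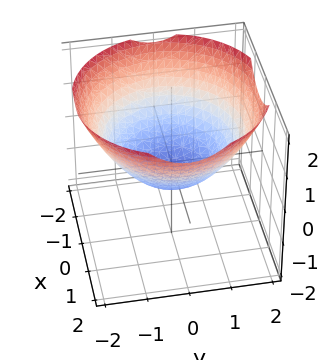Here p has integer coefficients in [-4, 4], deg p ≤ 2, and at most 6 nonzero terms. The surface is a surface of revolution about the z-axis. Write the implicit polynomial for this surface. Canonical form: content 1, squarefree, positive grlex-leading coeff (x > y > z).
First, degree: a generic line meets the surface in up to 2 points, so deg p = 2.
Then, symmetries: rotational symmetry about the z-axis ⇒ p depends on x, y only through x² + y².
Next, checking where it meets the axes: a circular section at z = 1 has radius between 1 and 2; the x-axis gridline crossings are at x ∈ {-1, 1}; among the integer gridlines, it crosses the y-axis at y ∈ {-1, 1}.
Finally, fitting integer coefficients to these (and the overall shape) gives p.

x^2 + y^2 - 2*z - 1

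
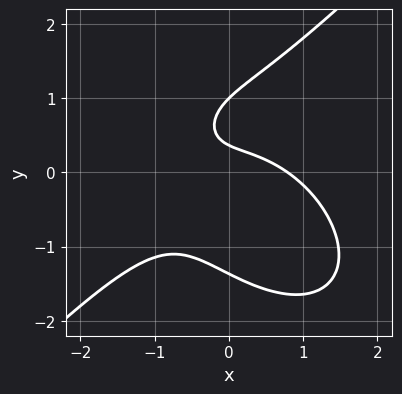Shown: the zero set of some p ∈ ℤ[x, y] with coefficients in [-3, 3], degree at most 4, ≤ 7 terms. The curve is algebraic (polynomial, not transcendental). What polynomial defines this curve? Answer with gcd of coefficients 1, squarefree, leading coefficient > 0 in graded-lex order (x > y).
Degree: the shape is more complex than any degree-2 curve, so deg p = 3.
Against the integer gridlines: one y-axis crossing is at y = 1.
Putting this together gives p.

2*x^3 - 2*y^3 + 3*x*y + 3*y - 1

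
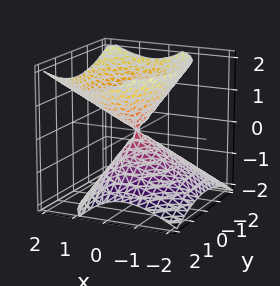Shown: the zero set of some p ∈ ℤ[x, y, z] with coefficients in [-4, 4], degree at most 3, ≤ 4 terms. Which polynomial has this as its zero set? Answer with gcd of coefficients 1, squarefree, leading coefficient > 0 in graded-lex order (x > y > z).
The degree is 2 — no degree-1 surface has this shape.
From the visible intercepts: it crosses the y-axis at the gridline y = 0; it crosses the x-axis at the gridline x = 0; it meets the z-axis at z = 0 (among the integer gridlines).
Solving for integer coefficients yields p as stated.

3*x^2 - 2*x*z + 2*y^2 - 3*z^2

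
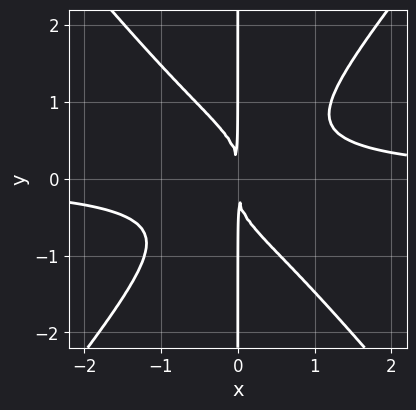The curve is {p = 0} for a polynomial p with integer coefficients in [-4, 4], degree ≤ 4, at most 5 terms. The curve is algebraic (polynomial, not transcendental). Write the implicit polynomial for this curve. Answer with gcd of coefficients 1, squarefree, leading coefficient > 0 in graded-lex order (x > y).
3*x^3*y - 2*x*y^3 - 2*x^2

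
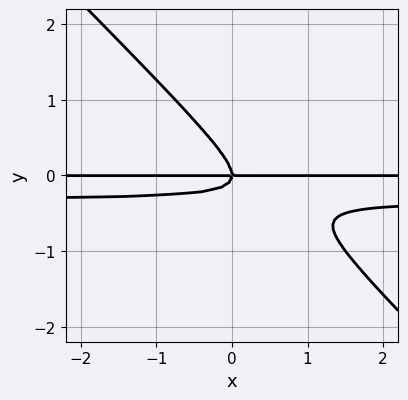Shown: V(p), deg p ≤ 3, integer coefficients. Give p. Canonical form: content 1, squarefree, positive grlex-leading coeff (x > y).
1. Degree: no degree-2 curve has this shape, so deg p = 3.
2. Against the integer gridlines: every point of the x-axis in the box is on the curve; it meets the y-axis at y = 0 (among the integer gridlines).
3. Solving for integer coefficients yields p as stated.

3*x*y^2 + 3*y^3 + x*y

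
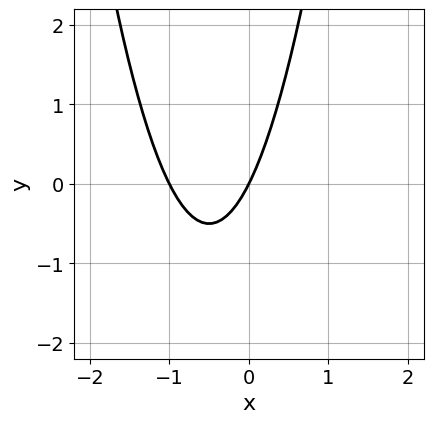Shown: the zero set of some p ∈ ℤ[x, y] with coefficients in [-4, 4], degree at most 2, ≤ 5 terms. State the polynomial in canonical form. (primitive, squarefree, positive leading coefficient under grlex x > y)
1. deg p = 2. The shape is more complex than any degree-1 curve.
2. Against the integer gridlines: the x-axis gridline crossings are at x ∈ {-1, 0}; one y-axis crossing is at y = 0.
3. Fitting integer coefficients to these (and the overall shape) gives p.

2*x^2 + 2*x - y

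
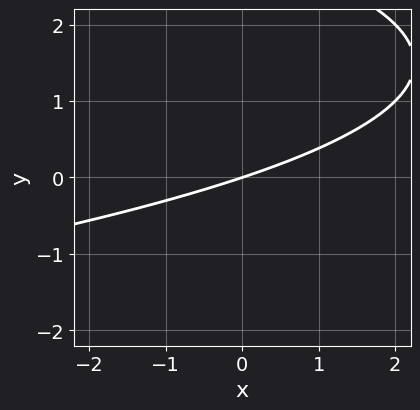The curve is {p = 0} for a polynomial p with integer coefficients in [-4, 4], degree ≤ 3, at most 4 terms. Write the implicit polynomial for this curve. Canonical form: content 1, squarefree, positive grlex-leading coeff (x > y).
y^2 + x - 3*y

First, the degree is 2 — no degree-1 curve has this shape.
Then, checking where it meets the axes: it meets the x-axis at x = 0 (among the integer gridlines); it meets the y-axis at y = 0 (among the integer gridlines).
Finally, together with the visible shape, these determine p as stated.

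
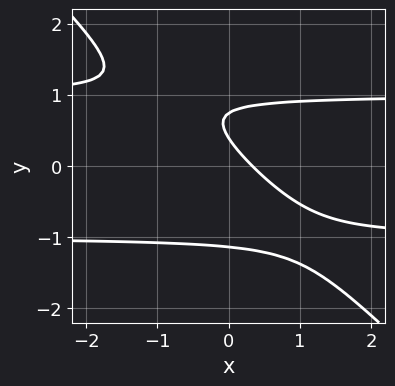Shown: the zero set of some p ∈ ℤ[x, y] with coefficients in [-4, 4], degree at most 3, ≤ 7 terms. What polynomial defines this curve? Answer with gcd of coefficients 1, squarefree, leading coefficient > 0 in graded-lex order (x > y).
First, the degree is 3 — a generic line meets the curve in up to 3 points.
Finally, the integer polynomial consistent with all of this is the stated p.

3*x*y^2 + 3*y^3 - 3*x - 3*y + 1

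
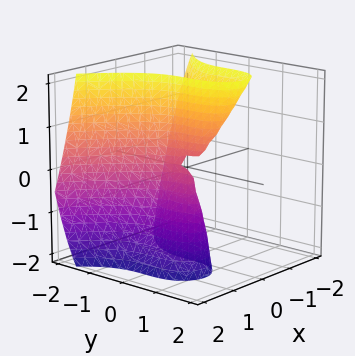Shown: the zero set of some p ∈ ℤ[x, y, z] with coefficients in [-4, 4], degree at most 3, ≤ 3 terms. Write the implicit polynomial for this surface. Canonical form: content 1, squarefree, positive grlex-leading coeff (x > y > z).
y^3 + 3*x^2 + 2*x*z

(a) deg p = 3. No degree-2 surface has this shape.
(b) From the axis intercepts and sections: it meets the x-axis at x = 0 (among the integer gridlines); every point of the z-axis in the box is on the surface; it meets the y-axis at y = 0 (among the integer gridlines).
(c) Fitting integer coefficients to these (and the overall shape) gives p.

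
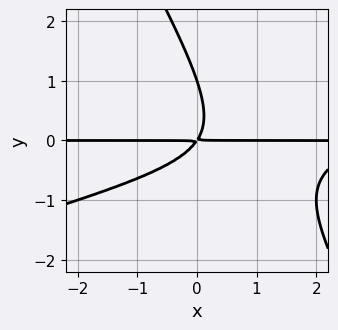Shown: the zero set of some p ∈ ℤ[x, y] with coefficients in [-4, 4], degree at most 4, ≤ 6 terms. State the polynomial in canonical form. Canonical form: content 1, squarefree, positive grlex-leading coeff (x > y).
x^2*y - 3*x*y^2 - 2*y^3 - 3*x*y + 2*y^2

First, the degree is 3 — no degree-2 curve has this shape.
Next, observable constraints: it meets the y-axis at y = 1 (among the integer gridlines); the visible x-axis segment lies entirely on the curve.
Finally, putting this together gives p.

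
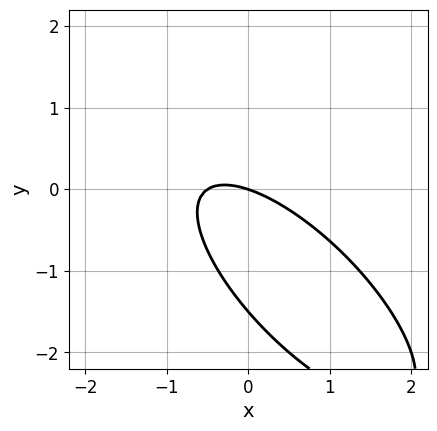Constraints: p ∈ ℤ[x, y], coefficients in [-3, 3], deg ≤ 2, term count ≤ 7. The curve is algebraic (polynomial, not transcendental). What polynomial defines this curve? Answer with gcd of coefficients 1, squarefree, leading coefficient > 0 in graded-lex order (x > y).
2*x^2 + 3*x*y + 2*y^2 + x + 3*y

deg p = 2. The shape is more complex than any degree-1 curve.
Observable constraints: it meets the x-axis at x = 0 (among the integer gridlines); one y-axis crossing is at y = 0.
Putting this together gives p.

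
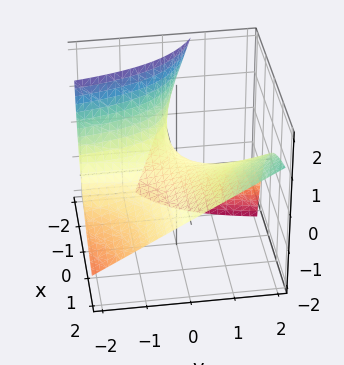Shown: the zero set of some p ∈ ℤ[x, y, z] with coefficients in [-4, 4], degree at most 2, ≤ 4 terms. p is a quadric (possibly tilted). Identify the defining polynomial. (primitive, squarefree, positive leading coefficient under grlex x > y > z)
2*x*y - 2*x*z - 3*z

(a) Degree: a generic line meets the surface in up to 2 points, so deg p = 2.
(b) Observable constraints: it crosses the z-axis at the gridline z = 0; the visible x-axis segment lies entirely on the surface; every point of the y-axis in the box is on the surface.
(c) Solving for integer coefficients yields p as stated.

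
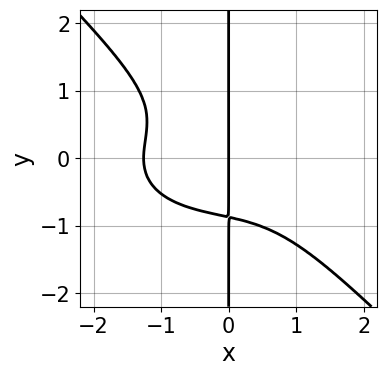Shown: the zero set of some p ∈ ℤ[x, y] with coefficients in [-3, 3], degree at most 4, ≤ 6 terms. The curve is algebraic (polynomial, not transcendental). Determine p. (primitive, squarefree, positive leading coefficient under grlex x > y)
x^4 + 2*x^2*y^2 + 3*x*y^3 + 2*x

First, degree: the shape is more complex than any degree-3 curve, so deg p = 4.
Then, observable constraints: the visible y-axis segment lies entirely on the curve; it meets the x-axis at x = 0 (among the integer gridlines).
Finally, the integer polynomial consistent with all of this is the stated p.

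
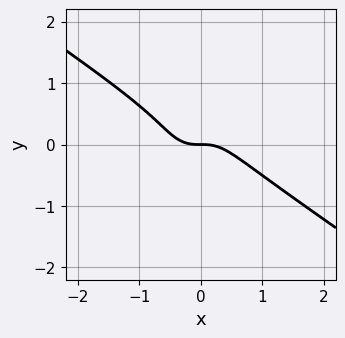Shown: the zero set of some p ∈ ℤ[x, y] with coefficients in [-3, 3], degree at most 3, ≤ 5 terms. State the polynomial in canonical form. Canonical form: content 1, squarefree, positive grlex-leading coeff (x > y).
1. deg p = 3.
2. From the axis intercepts and sections: it meets the y-axis at y = 0 (among the integer gridlines); it meets the x-axis at x = 0 (among the integer gridlines).
3. Together with the visible shape, these determine p as stated.

2*x^3 + 2*x^2*y + 2*y^3 - y^2 + y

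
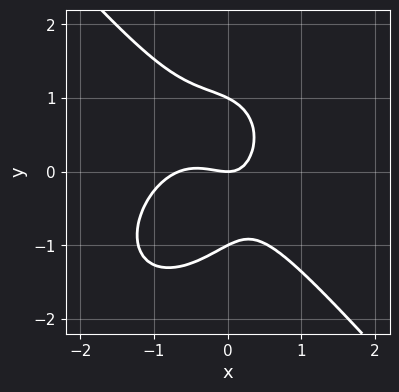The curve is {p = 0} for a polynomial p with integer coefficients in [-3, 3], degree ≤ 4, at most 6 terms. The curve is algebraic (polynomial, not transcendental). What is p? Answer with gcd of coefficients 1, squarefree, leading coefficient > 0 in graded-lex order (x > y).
3*x^3 + 2*y^3 + 2*x^2 + 2*x*y - 2*y

First, degree: a generic line meets the curve in up to 3 points, so deg p = 3.
Then, reading off the gridlines: the y-axis gridline crossings are at y ∈ {-1, 0, 1}; it meets the x-axis at x = 0 (among the integer gridlines).
Finally, putting this together gives p.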